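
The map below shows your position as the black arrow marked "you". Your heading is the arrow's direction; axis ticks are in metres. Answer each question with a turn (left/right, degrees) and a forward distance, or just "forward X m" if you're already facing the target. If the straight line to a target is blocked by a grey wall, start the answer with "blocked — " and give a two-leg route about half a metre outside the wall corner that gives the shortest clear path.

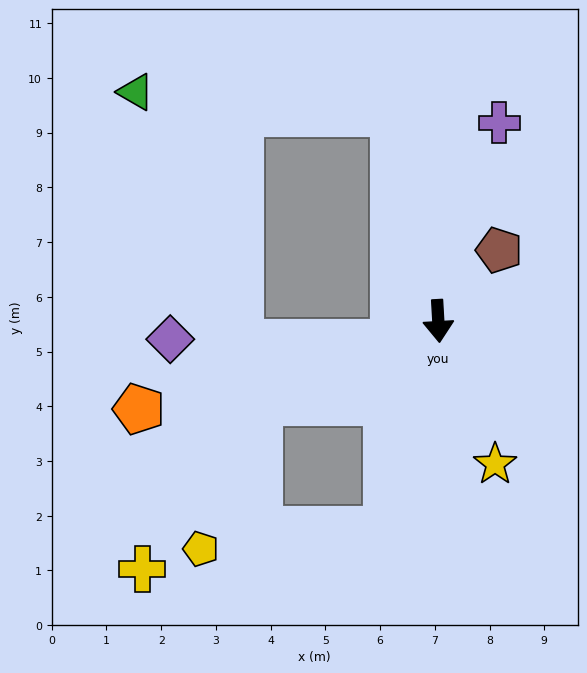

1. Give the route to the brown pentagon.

turn left 136°, forward 1.7 m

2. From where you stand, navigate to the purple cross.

turn left 160°, forward 3.8 m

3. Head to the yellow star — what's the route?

turn left 18°, forward 2.8 m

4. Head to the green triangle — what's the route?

blocked — turn right 171°, forward 3.9 m, then turn left 73°, forward 4.7 m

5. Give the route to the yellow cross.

blocked — turn right 69°, forward 3.6 m, then turn left 31°, forward 3.7 m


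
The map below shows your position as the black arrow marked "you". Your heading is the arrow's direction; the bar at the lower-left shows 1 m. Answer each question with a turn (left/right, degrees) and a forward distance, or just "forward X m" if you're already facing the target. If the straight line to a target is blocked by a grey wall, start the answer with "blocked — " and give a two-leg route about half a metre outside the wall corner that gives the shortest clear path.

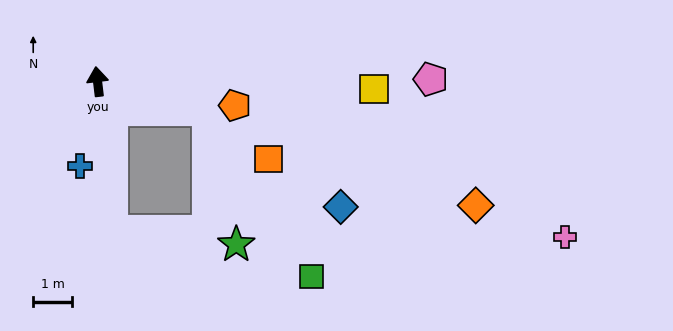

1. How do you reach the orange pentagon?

turn right 107°, forward 3.6 m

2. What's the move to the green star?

blocked — turn right 111°, forward 2.9 m, then turn right 64°, forward 3.5 m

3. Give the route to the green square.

blocked — turn right 111°, forward 2.9 m, then turn right 44°, forward 5.0 m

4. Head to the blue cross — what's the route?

turn left 161°, forward 2.2 m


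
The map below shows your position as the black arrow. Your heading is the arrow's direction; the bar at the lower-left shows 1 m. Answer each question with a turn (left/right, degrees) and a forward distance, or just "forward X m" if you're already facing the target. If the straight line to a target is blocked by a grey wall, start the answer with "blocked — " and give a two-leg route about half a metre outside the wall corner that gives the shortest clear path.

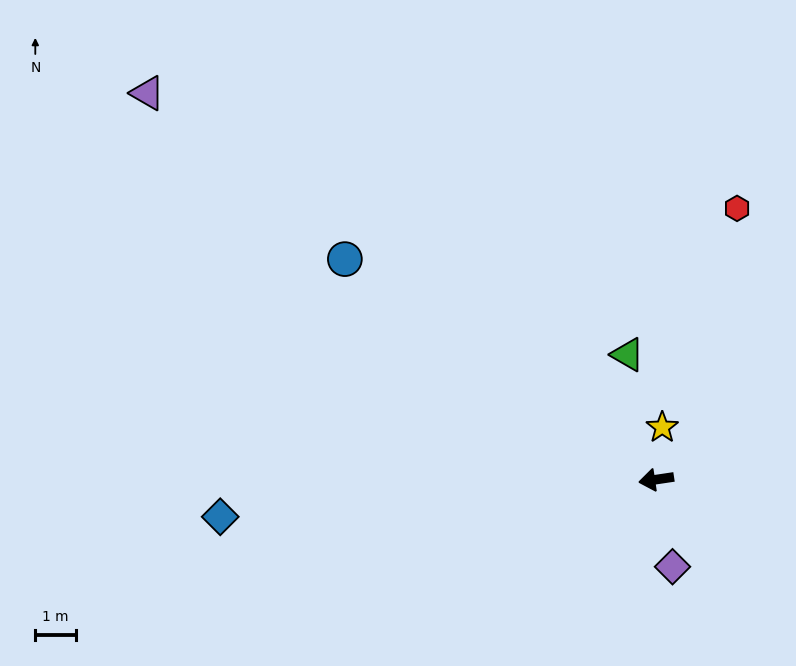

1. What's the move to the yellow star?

turn right 105°, forward 1.3 m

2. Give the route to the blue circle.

turn right 44°, forward 9.4 m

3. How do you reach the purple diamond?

turn left 92°, forward 2.2 m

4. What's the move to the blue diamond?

turn right 4°, forward 10.8 m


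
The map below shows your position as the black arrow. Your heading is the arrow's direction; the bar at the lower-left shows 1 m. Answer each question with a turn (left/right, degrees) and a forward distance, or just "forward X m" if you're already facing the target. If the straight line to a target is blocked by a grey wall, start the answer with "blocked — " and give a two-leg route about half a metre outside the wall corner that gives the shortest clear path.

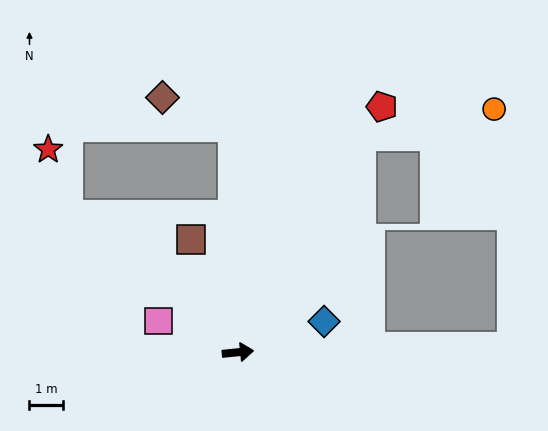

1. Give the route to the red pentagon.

turn left 54°, forward 8.4 m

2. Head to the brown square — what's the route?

turn left 107°, forward 3.6 m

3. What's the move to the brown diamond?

blocked — turn left 86°, forward 6.7 m, then turn left 65°, forward 2.3 m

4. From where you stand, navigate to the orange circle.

blocked — turn left 54°, forward 7.4 m, then turn right 48°, forward 4.0 m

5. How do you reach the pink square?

turn left 153°, forward 2.5 m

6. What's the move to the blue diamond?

turn left 14°, forward 2.7 m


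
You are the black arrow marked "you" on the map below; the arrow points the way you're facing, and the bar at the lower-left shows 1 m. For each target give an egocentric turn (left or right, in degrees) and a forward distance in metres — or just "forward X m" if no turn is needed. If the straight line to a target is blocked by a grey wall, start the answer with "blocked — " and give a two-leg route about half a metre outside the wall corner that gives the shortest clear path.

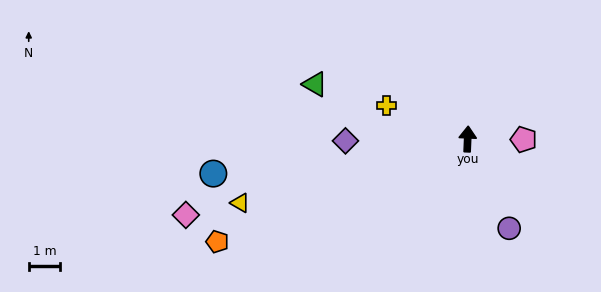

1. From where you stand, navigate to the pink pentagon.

turn right 88°, forward 1.8 m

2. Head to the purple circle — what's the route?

turn right 153°, forward 3.1 m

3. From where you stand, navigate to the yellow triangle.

turn left 108°, forward 7.5 m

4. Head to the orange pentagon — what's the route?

turn left 115°, forward 8.6 m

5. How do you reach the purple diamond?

turn left 93°, forward 3.9 m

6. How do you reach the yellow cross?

turn left 70°, forward 2.8 m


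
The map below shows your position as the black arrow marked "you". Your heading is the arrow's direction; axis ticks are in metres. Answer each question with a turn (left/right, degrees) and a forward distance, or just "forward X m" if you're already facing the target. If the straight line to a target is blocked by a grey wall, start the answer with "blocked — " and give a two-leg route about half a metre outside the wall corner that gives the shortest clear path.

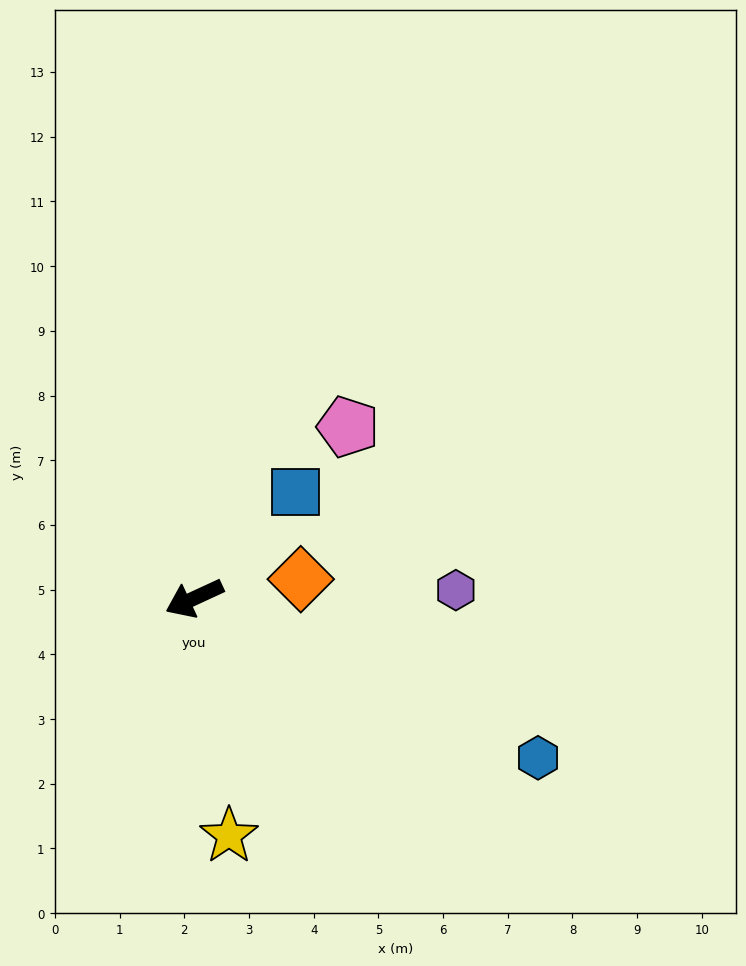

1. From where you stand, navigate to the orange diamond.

turn left 165°, forward 1.7 m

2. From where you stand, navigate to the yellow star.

turn left 74°, forward 3.7 m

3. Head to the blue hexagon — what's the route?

turn left 130°, forward 5.9 m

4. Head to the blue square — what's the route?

turn right 158°, forward 2.3 m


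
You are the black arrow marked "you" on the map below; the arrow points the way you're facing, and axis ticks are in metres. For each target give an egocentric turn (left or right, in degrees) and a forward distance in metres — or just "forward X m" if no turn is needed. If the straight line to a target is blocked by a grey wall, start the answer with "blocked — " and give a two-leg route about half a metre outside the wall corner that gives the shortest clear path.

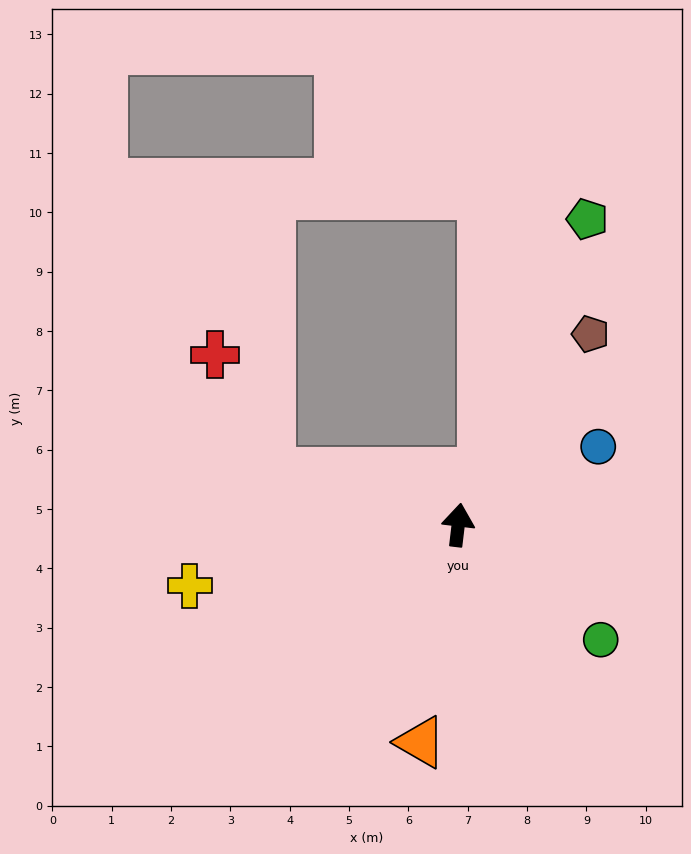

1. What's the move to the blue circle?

turn right 54°, forward 2.7 m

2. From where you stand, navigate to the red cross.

blocked — turn left 81°, forward 3.3 m, then turn right 49°, forward 2.2 m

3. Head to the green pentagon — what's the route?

turn right 16°, forward 5.6 m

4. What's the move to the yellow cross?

turn left 110°, forward 4.6 m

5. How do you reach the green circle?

turn right 122°, forward 3.1 m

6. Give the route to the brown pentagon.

turn right 28°, forward 3.9 m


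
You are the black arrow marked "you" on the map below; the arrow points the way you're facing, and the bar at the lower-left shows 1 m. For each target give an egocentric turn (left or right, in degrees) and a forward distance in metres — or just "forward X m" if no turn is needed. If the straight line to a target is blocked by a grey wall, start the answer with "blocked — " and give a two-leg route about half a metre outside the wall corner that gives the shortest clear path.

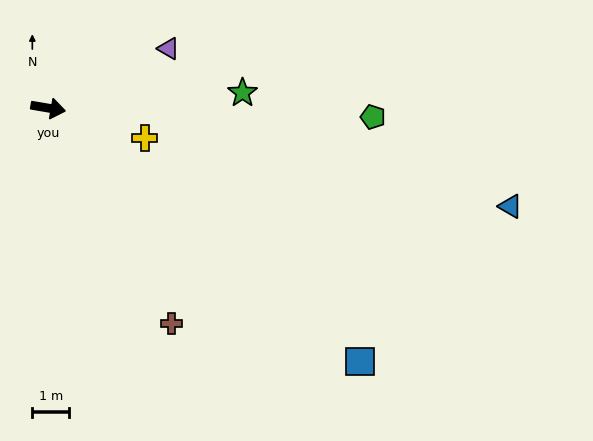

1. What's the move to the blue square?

turn right 30°, forward 10.8 m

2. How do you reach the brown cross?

turn right 51°, forward 6.7 m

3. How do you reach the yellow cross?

turn right 8°, forward 2.7 m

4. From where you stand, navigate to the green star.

turn left 14°, forward 5.3 m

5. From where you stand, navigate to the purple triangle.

turn left 36°, forward 3.6 m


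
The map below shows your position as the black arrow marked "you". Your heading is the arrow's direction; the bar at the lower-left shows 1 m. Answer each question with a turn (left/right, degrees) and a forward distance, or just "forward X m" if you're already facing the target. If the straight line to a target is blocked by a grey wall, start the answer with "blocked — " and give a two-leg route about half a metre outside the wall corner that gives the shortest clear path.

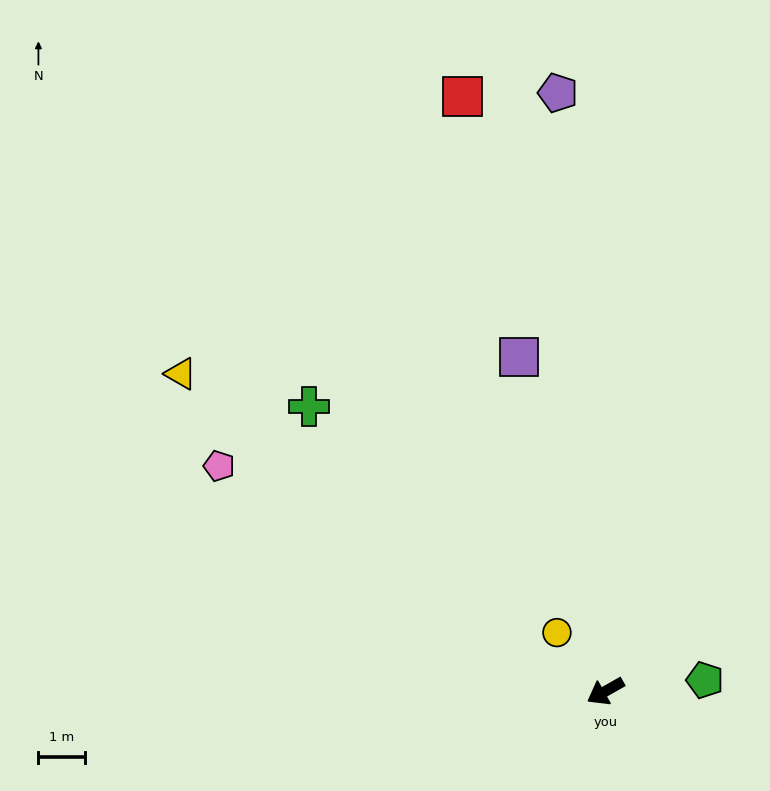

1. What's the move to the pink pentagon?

turn right 60°, forward 9.6 m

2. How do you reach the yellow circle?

turn right 80°, forward 1.6 m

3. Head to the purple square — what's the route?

turn right 105°, forward 7.4 m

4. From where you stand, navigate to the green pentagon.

turn left 157°, forward 2.1 m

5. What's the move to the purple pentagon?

turn right 115°, forward 12.9 m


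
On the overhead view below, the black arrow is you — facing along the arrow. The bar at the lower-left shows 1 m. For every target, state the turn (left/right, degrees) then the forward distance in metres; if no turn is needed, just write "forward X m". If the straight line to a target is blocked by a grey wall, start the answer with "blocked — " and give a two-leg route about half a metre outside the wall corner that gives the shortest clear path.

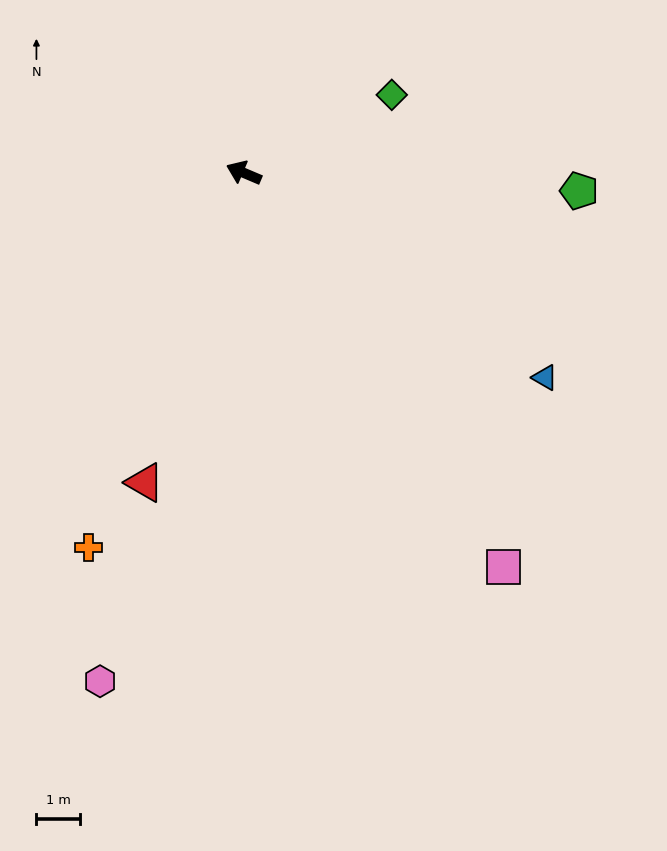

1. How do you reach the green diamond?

turn right 129°, forward 3.8 m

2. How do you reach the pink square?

turn left 146°, forward 10.9 m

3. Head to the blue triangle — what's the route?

turn left 169°, forward 8.4 m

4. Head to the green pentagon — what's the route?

turn right 160°, forward 7.7 m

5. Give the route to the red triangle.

turn left 95°, forward 7.5 m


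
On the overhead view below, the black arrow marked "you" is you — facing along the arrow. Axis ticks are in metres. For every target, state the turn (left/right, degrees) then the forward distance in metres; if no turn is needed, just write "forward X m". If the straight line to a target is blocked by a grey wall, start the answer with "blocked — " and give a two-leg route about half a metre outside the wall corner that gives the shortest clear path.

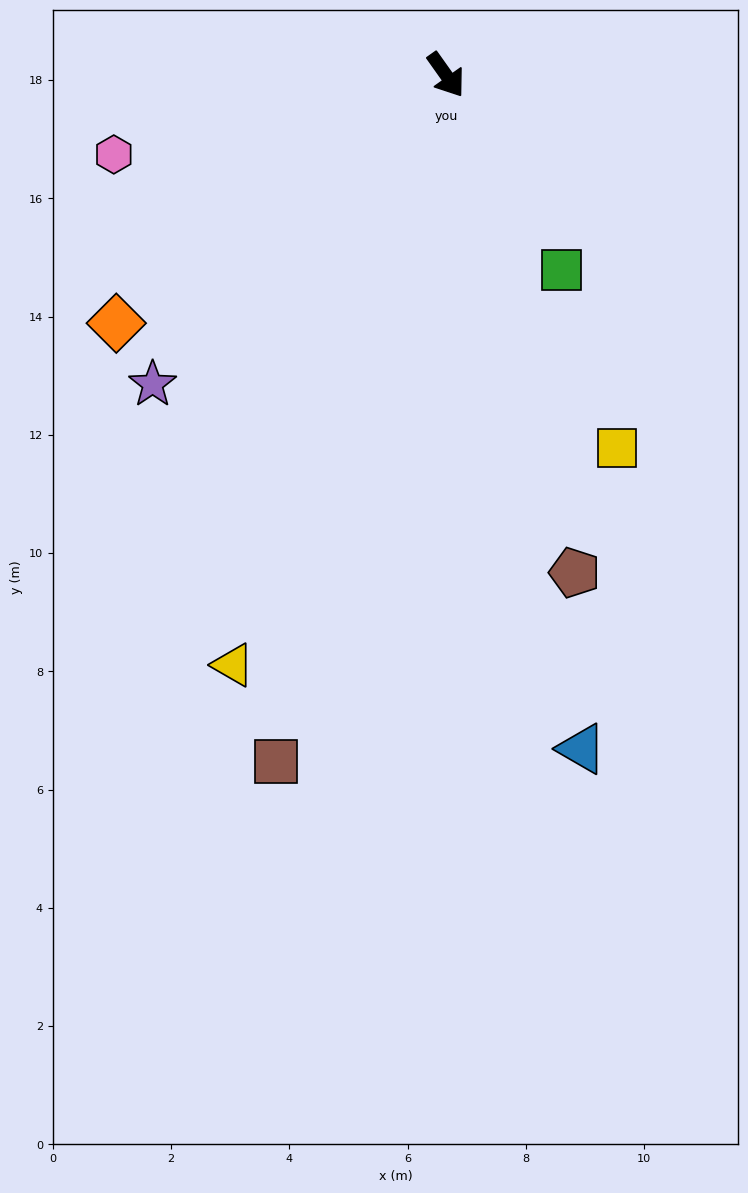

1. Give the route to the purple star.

turn right 79°, forward 7.2 m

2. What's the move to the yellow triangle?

turn right 55°, forward 10.6 m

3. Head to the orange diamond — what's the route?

turn right 88°, forward 7.0 m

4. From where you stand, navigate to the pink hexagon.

turn right 112°, forward 5.8 m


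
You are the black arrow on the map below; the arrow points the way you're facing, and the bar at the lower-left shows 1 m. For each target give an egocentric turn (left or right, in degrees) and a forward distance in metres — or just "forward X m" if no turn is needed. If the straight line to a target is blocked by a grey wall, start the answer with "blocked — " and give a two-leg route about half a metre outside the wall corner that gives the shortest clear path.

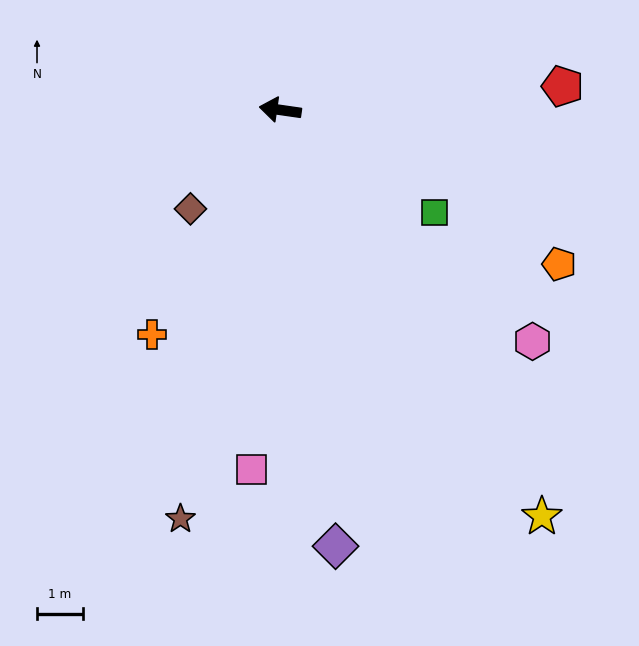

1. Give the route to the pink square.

turn left 94°, forward 7.9 m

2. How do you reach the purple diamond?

turn left 105°, forward 9.6 m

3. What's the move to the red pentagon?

turn right 167°, forward 6.2 m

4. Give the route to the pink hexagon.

turn left 146°, forward 7.5 m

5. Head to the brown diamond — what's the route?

turn left 56°, forward 2.9 m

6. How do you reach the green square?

turn left 155°, forward 4.1 m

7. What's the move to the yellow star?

turn left 131°, forward 10.6 m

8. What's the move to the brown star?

turn left 84°, forward 9.2 m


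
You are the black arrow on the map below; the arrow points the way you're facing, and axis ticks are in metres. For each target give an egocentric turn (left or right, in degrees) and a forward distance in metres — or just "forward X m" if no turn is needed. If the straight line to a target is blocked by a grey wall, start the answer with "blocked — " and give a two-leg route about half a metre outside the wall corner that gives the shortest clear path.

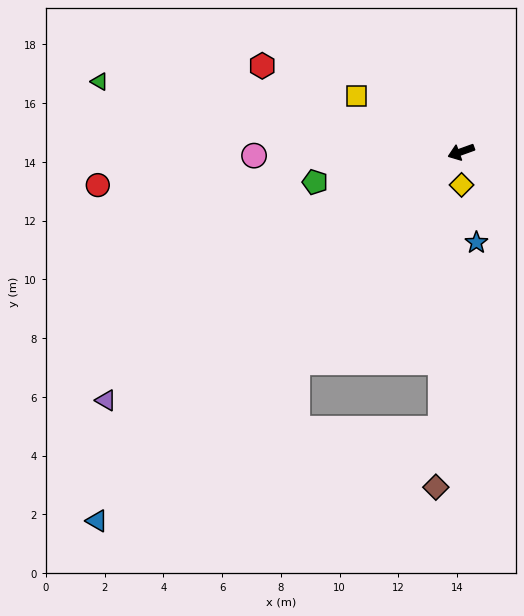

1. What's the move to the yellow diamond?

turn left 71°, forward 1.1 m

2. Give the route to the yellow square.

turn right 48°, forward 4.0 m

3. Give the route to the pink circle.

turn right 19°, forward 7.1 m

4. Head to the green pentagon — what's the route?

turn right 8°, forward 5.1 m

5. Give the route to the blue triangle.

turn left 26°, forward 17.7 m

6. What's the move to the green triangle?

turn right 31°, forward 12.5 m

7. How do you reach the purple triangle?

turn left 15°, forward 14.8 m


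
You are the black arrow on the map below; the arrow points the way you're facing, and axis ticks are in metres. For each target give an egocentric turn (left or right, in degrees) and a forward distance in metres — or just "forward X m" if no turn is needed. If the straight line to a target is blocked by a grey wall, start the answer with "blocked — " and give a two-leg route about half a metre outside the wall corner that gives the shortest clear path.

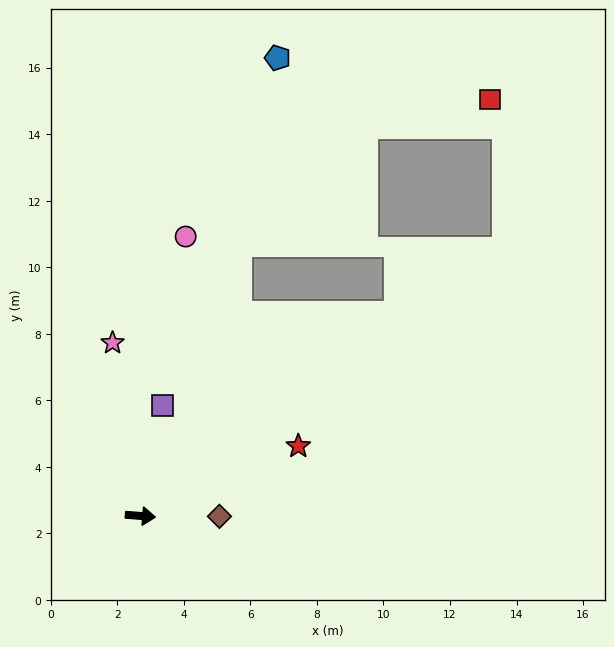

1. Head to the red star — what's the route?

turn left 28°, forward 5.2 m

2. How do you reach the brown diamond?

turn left 4°, forward 2.4 m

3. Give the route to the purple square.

turn left 83°, forward 3.4 m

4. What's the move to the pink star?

turn left 104°, forward 5.3 m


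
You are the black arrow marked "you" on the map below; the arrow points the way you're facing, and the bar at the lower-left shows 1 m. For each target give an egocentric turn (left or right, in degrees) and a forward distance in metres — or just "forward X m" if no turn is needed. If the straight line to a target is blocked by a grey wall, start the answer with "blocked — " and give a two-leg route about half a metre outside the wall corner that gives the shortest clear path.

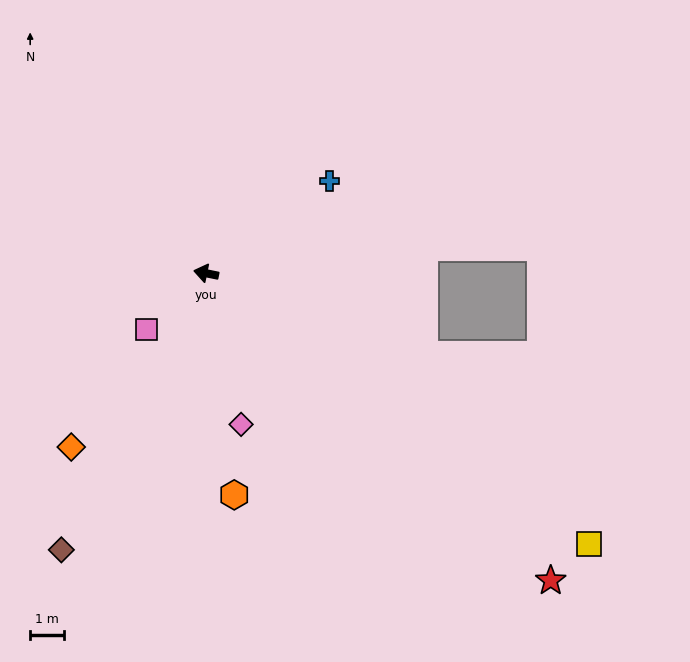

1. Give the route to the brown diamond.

turn left 74°, forward 9.2 m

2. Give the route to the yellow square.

turn left 156°, forward 13.9 m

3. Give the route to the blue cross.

turn right 132°, forward 4.6 m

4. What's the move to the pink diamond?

turn left 115°, forward 4.6 m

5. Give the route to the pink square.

turn left 55°, forward 2.4 m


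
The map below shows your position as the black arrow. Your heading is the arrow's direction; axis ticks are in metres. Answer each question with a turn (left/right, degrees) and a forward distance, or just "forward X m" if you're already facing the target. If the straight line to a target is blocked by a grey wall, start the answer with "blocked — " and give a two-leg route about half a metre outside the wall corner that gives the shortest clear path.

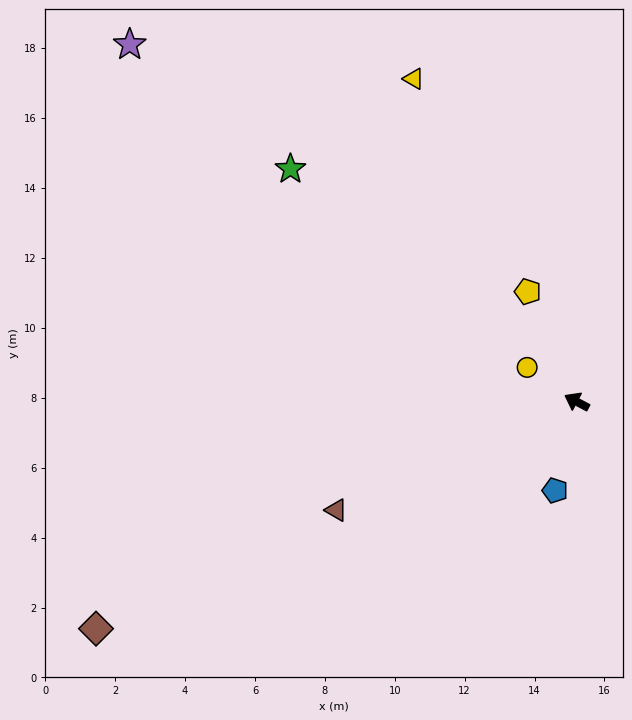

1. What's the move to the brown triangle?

turn left 52°, forward 7.5 m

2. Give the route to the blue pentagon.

turn left 104°, forward 2.6 m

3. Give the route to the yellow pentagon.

turn right 38°, forward 3.4 m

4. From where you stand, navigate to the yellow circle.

turn right 7°, forward 1.7 m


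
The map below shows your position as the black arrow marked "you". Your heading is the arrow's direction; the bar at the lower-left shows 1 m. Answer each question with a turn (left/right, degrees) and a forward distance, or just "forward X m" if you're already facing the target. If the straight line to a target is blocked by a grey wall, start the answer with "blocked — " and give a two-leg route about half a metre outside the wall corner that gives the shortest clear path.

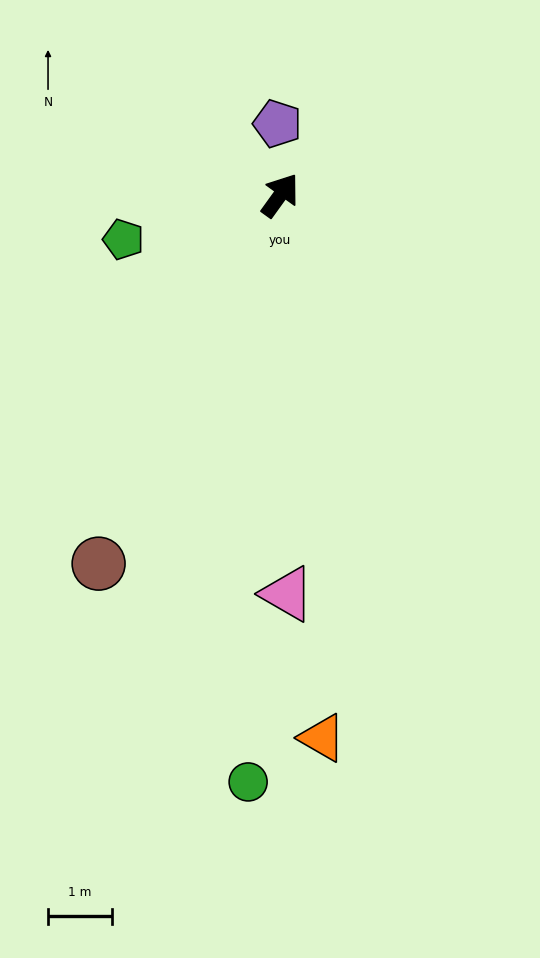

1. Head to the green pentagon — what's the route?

turn left 142°, forward 2.5 m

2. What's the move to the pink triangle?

turn right 143°, forward 6.2 m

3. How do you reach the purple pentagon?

turn left 38°, forward 1.1 m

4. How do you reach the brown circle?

turn right 170°, forward 6.4 m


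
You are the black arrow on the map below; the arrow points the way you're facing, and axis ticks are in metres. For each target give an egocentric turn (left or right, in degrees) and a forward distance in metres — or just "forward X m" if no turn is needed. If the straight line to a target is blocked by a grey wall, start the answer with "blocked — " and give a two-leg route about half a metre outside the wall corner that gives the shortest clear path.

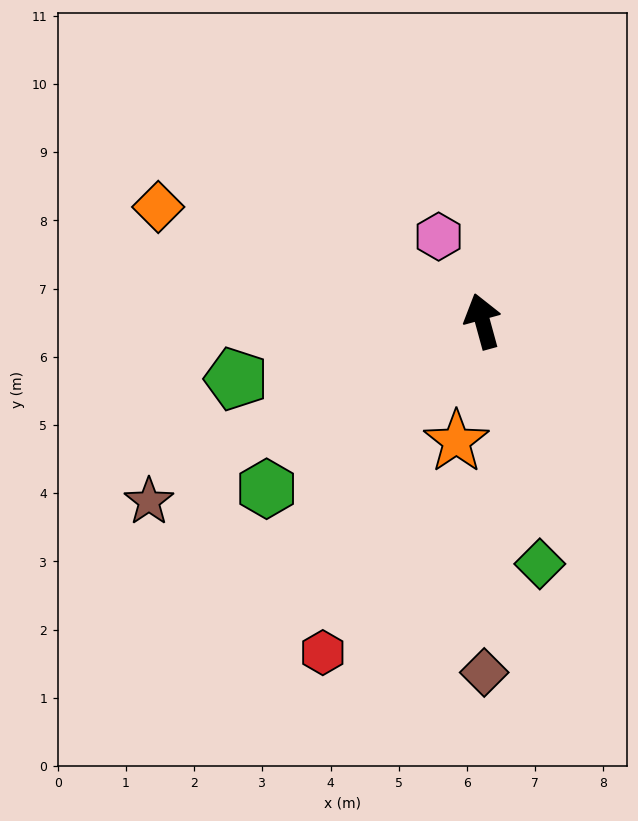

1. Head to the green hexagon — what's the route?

turn left 112°, forward 4.0 m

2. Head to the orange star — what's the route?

turn left 152°, forward 1.8 m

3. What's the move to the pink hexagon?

turn left 12°, forward 1.4 m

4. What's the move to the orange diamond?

turn left 55°, forward 5.0 m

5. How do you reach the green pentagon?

turn left 88°, forward 3.7 m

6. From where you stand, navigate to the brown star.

turn left 103°, forward 5.6 m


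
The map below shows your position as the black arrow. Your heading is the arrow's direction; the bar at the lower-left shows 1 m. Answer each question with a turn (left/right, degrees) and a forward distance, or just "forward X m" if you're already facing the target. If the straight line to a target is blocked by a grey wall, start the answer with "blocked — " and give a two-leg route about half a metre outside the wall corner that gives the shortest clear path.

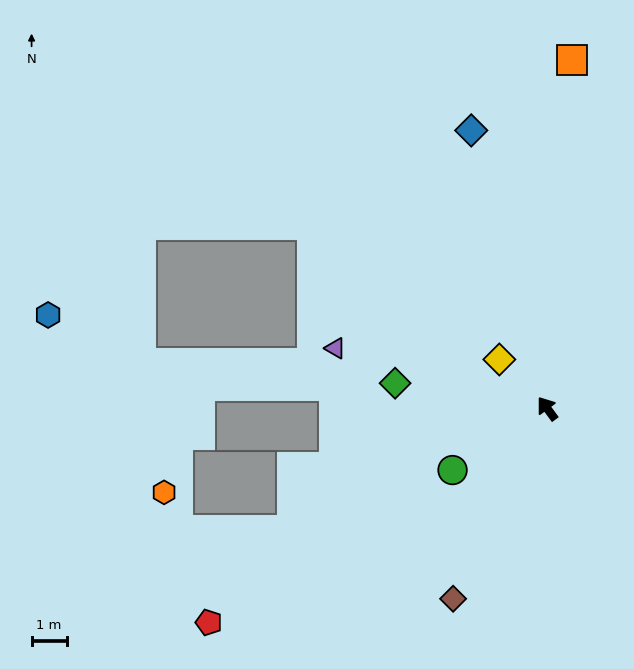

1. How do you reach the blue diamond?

turn right 21°, forward 8.2 m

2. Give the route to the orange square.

turn right 40°, forward 10.0 m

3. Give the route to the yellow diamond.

turn left 8°, forward 2.0 m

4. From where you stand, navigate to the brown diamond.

turn left 117°, forward 6.1 m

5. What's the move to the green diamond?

turn left 44°, forward 4.4 m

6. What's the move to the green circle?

turn left 87°, forward 3.2 m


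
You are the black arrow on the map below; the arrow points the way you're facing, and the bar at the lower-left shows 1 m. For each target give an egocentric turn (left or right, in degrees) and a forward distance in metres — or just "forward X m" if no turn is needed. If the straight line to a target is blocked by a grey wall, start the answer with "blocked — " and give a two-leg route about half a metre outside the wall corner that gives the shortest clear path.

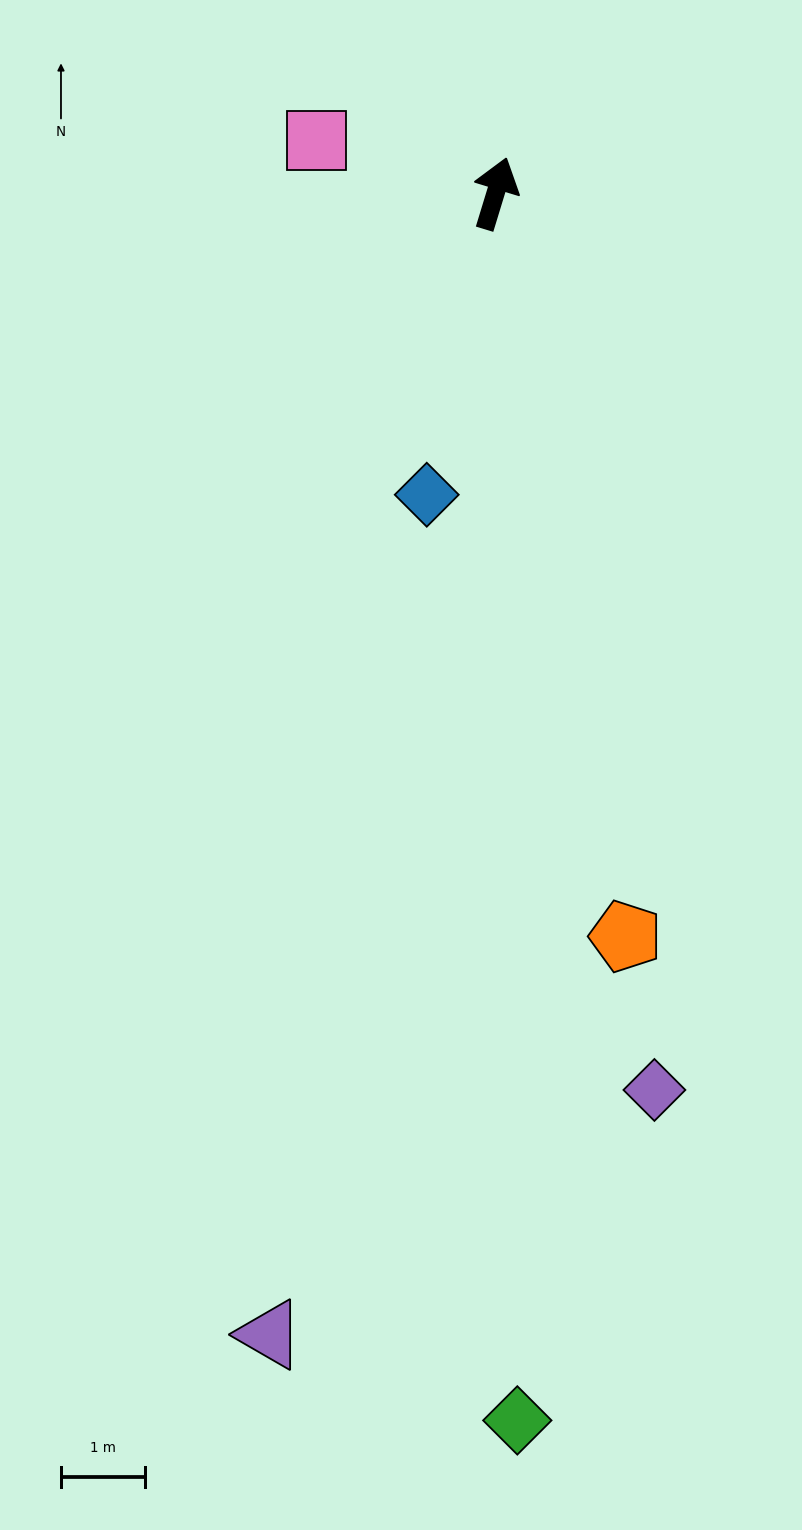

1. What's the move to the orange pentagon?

turn right 153°, forward 9.0 m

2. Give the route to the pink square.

turn left 91°, forward 2.2 m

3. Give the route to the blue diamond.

turn right 176°, forward 3.7 m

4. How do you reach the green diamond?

turn right 162°, forward 14.7 m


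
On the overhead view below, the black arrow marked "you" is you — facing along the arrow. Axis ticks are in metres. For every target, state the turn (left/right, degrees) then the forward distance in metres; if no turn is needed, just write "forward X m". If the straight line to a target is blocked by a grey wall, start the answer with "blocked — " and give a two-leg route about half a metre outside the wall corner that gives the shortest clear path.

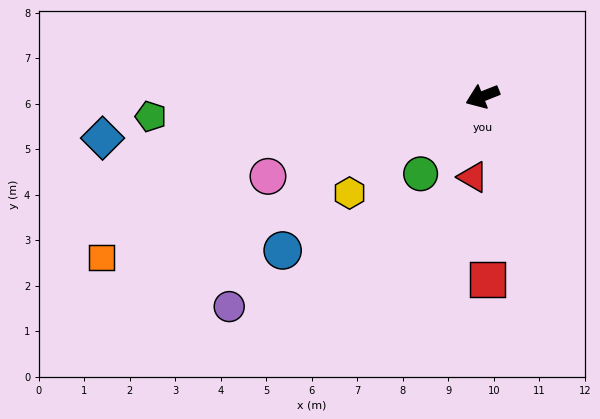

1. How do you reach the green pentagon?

turn right 18°, forward 7.3 m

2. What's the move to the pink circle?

forward 5.0 m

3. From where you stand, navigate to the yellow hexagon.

turn left 14°, forward 3.6 m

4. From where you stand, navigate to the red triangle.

turn left 62°, forward 1.8 m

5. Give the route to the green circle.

turn left 30°, forward 2.2 m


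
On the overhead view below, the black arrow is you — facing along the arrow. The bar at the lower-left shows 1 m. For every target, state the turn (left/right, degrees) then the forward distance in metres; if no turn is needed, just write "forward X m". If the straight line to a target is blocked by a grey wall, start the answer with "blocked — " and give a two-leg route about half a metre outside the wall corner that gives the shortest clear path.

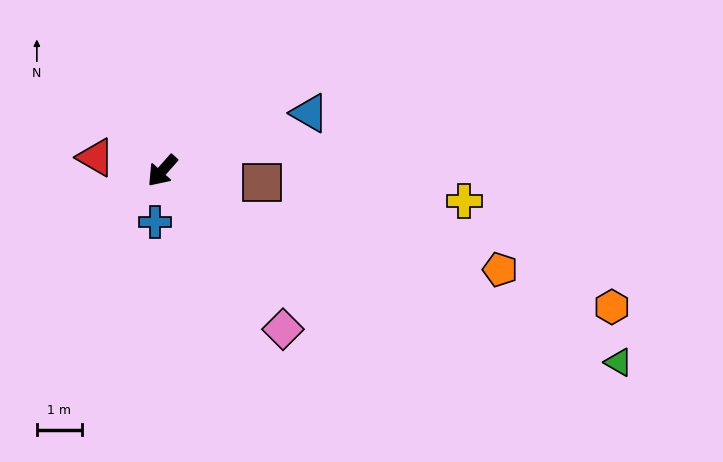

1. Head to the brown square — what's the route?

turn left 125°, forward 2.2 m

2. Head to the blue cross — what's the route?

turn left 34°, forward 1.2 m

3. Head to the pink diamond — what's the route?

turn left 79°, forward 4.5 m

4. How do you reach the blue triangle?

turn left 153°, forward 3.5 m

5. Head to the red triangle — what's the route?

turn right 60°, forward 1.5 m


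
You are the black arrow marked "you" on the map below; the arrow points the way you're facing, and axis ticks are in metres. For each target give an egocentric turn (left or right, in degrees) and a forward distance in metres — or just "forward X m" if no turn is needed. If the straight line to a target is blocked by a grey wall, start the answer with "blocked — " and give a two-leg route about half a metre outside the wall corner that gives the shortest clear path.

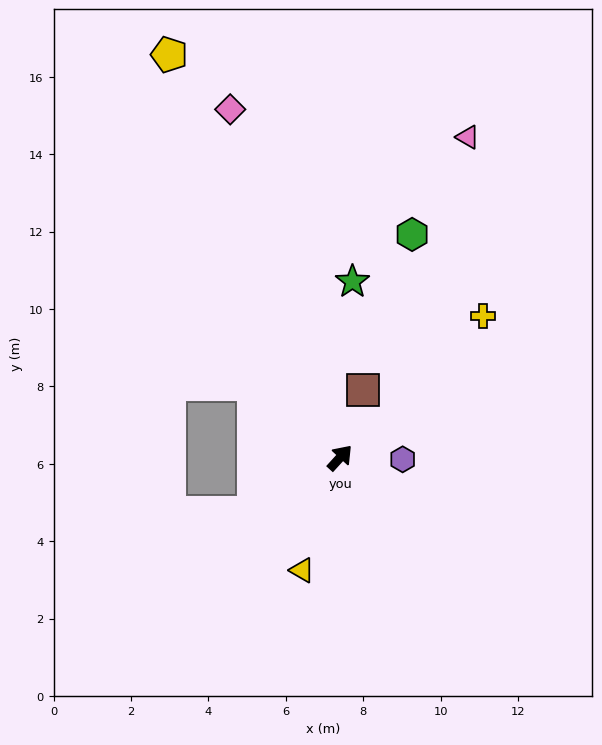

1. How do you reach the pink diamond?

turn left 60°, forward 9.4 m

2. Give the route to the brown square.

turn left 23°, forward 1.9 m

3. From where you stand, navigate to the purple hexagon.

turn right 49°, forward 1.6 m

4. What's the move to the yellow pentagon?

turn left 65°, forward 11.3 m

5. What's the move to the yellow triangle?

turn right 156°, forward 3.1 m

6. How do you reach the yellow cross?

turn right 3°, forward 5.2 m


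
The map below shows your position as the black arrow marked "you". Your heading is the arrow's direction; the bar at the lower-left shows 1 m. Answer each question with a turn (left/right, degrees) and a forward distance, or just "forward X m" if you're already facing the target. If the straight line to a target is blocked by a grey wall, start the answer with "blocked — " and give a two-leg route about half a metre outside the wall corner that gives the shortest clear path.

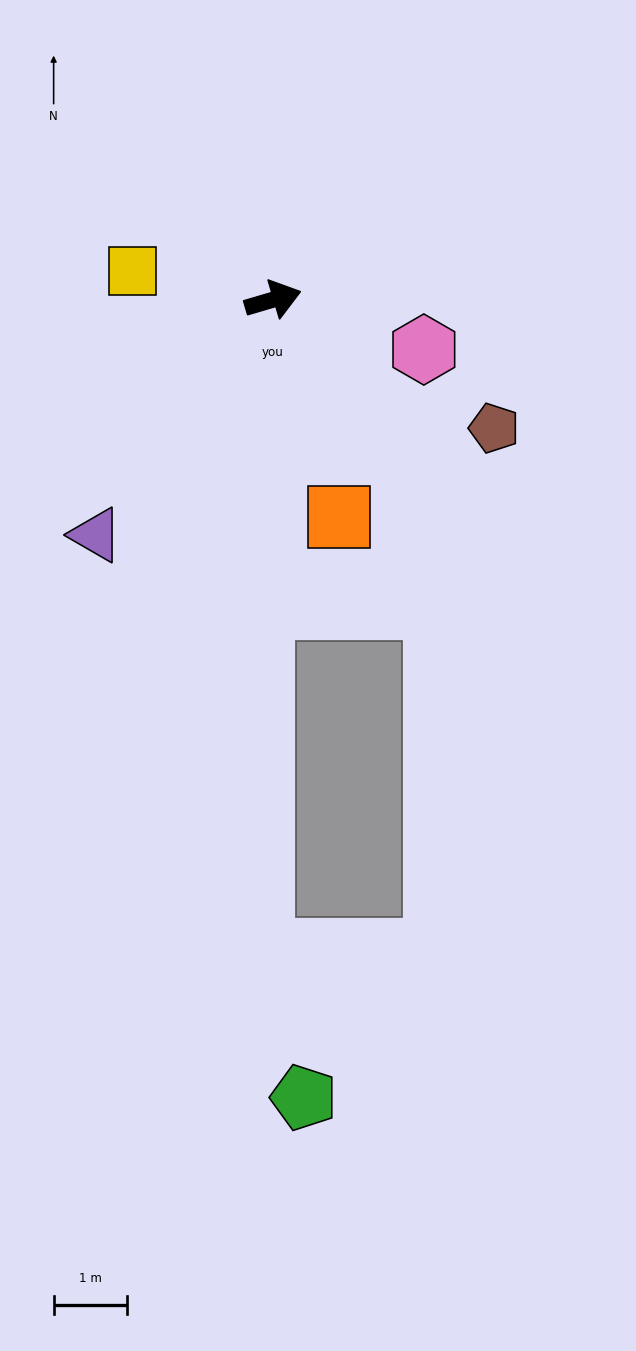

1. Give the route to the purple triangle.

turn right 143°, forward 4.0 m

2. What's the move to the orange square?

turn right 89°, forward 3.1 m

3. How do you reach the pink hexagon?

turn right 35°, forward 2.2 m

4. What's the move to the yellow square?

turn left 152°, forward 2.0 m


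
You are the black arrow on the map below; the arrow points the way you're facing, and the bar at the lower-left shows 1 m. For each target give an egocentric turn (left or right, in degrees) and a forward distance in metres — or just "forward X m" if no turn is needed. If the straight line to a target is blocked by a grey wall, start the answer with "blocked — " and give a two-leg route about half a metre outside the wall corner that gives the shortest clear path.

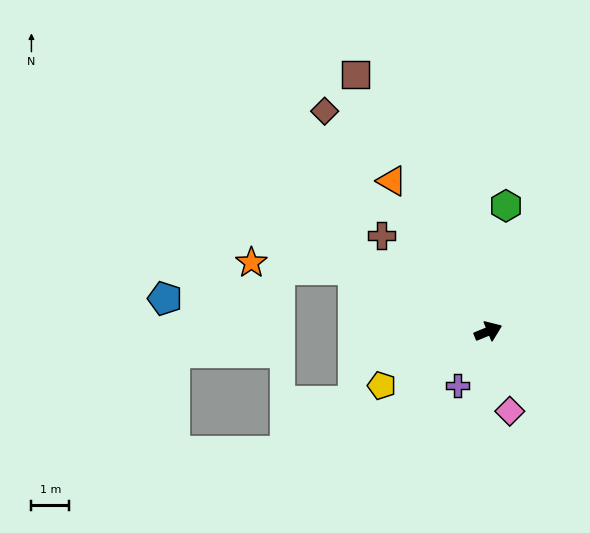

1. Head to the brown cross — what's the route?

turn left 116°, forward 3.8 m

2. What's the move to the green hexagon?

turn left 60°, forward 3.4 m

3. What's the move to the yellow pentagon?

turn right 175°, forward 3.2 m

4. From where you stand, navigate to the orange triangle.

turn left 100°, forward 4.8 m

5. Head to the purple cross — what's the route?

turn right 142°, forward 1.7 m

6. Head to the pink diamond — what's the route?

turn right 97°, forward 2.2 m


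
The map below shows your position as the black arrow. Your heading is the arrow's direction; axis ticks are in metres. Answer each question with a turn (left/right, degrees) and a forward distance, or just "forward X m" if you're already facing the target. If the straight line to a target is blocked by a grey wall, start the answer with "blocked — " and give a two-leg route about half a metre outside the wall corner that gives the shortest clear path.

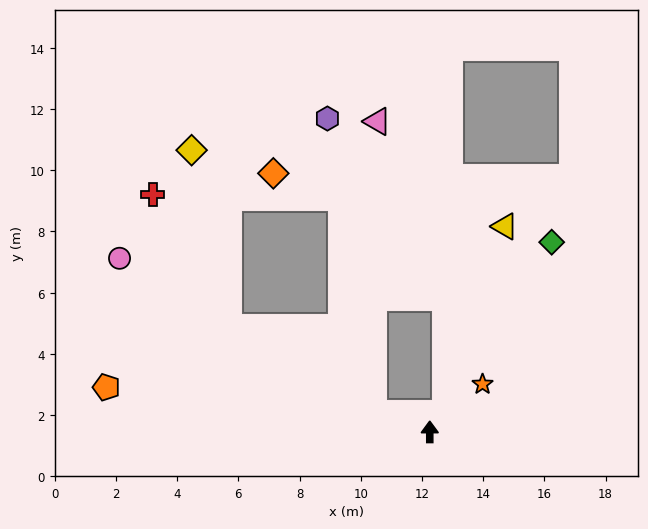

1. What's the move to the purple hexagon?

blocked — turn left 71°, forward 1.9 m, then turn right 62°, forward 9.7 m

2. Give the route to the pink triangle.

blocked — turn left 71°, forward 1.9 m, then turn right 72°, forward 9.5 m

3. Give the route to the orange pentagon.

turn left 82°, forward 10.7 m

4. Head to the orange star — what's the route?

turn right 48°, forward 2.3 m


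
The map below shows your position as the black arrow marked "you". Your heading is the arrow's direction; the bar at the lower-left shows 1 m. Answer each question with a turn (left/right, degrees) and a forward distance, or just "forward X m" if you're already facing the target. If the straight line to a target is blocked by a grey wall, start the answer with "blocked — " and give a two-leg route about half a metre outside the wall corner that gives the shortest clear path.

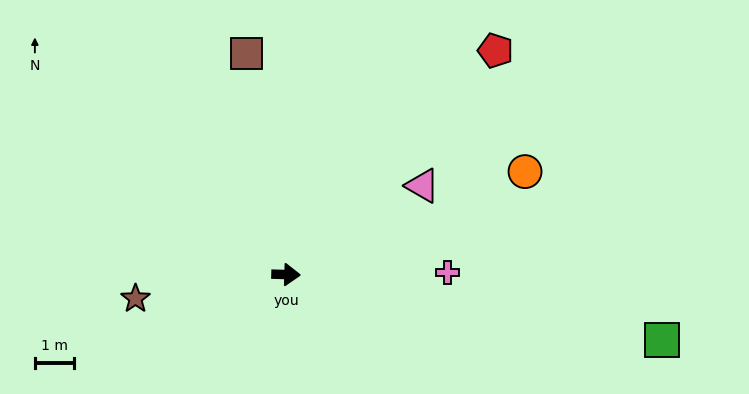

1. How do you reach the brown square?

turn left 102°, forward 5.7 m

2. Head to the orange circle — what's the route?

turn left 25°, forward 6.6 m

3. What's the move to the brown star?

turn right 169°, forward 3.9 m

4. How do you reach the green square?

turn right 8°, forward 9.7 m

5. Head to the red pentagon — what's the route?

turn left 49°, forward 7.8 m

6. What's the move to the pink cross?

turn left 3°, forward 4.1 m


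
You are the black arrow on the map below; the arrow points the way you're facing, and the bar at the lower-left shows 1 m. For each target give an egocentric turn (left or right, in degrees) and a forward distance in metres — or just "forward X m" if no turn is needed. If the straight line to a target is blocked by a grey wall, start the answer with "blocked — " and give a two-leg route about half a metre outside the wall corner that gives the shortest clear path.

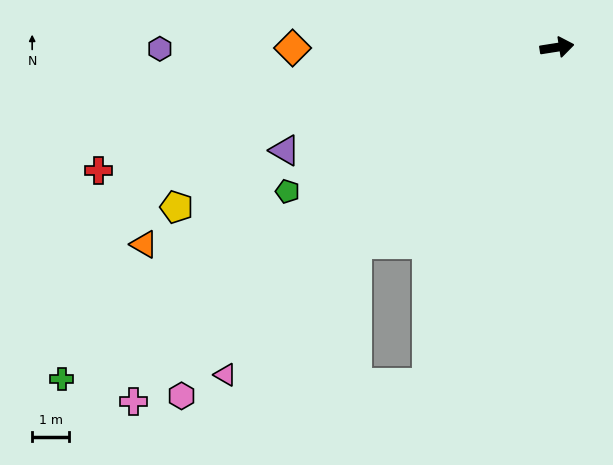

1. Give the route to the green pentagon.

turn right 161°, forward 8.3 m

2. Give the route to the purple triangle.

turn right 168°, forward 7.9 m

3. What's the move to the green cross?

turn right 155°, forward 16.1 m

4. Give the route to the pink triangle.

turn right 144°, forward 12.6 m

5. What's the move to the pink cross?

turn right 149°, forward 14.9 m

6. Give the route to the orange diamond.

turn left 171°, forward 7.2 m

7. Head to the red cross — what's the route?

turn right 174°, forward 12.9 m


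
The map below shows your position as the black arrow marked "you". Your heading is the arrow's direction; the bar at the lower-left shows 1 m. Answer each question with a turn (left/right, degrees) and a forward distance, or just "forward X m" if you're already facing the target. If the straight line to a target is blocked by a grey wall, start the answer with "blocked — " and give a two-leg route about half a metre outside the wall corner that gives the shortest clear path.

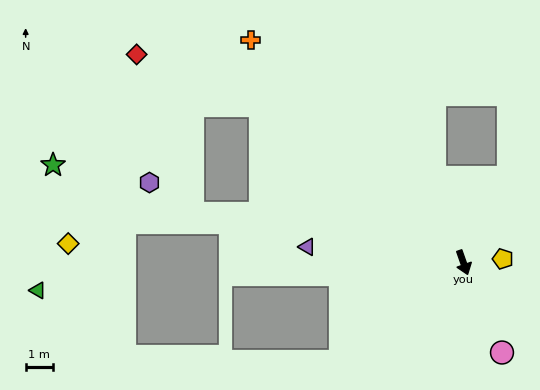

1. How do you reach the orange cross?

turn right 156°, forward 11.2 m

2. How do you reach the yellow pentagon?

turn left 76°, forward 1.4 m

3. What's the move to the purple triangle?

turn right 115°, forward 5.7 m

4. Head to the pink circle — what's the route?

turn left 4°, forward 3.6 m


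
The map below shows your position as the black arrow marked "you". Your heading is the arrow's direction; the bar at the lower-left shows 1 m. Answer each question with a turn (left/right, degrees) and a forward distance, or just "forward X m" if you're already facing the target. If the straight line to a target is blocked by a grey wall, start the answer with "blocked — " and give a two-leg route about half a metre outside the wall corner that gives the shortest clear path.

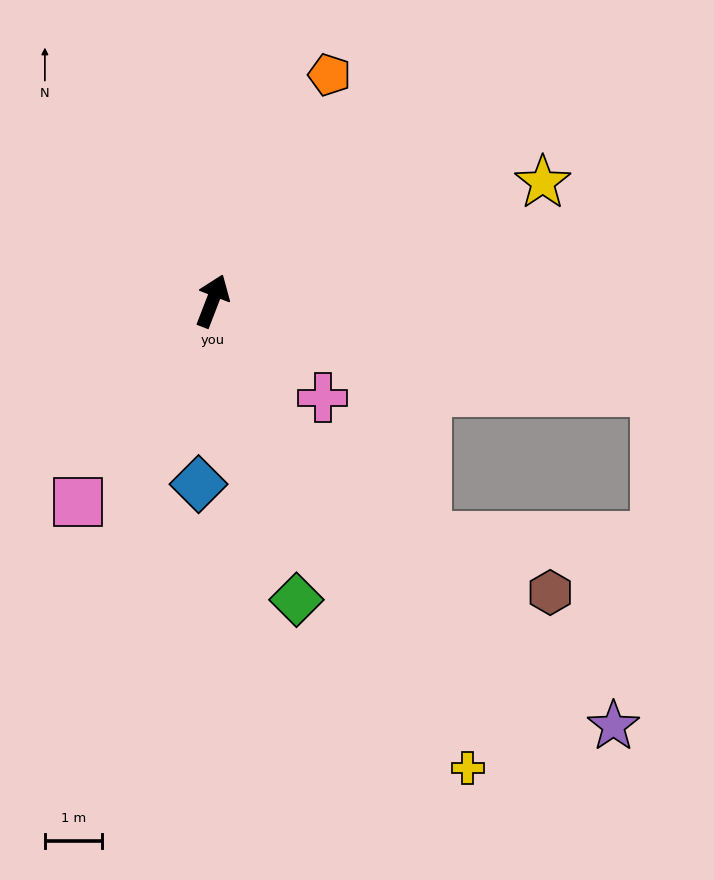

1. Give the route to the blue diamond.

turn right 163°, forward 3.2 m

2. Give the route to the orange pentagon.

turn right 6°, forward 4.4 m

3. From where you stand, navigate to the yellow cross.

turn right 130°, forward 9.3 m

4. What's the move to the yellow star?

turn right 49°, forward 6.1 m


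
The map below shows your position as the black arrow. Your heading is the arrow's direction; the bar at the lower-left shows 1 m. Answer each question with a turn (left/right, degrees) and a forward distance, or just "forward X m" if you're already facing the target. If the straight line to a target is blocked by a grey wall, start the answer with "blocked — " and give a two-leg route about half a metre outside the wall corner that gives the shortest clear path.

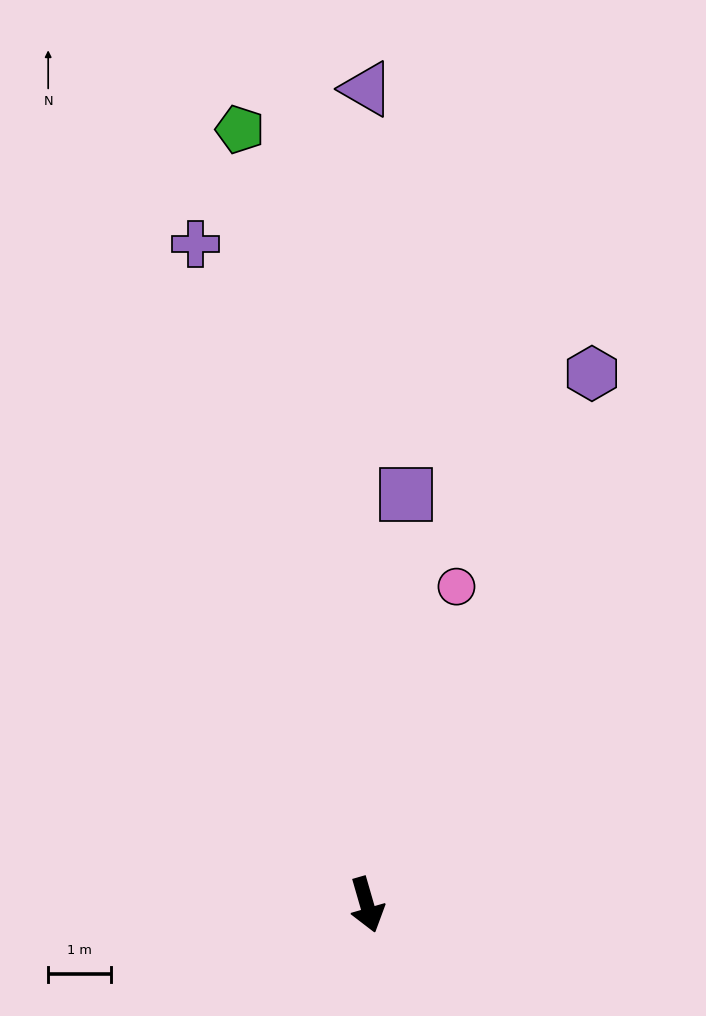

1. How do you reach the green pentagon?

turn left 173°, forward 12.5 m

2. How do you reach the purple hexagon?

turn left 141°, forward 9.1 m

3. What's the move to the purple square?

turn left 158°, forward 6.5 m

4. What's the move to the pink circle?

turn left 148°, forward 5.2 m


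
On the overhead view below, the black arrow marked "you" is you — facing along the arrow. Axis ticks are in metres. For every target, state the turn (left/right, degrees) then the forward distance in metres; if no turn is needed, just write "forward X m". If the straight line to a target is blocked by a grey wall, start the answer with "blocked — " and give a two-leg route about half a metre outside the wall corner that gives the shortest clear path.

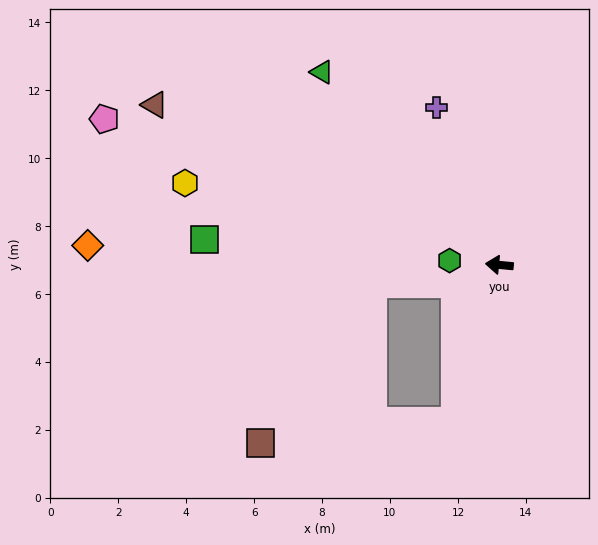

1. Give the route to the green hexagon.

forward 1.5 m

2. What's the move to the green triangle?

turn right 42°, forward 7.7 m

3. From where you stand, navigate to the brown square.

blocked — turn left 80°, forward 4.8 m, then turn right 68°, forward 5.8 m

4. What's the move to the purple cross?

turn right 63°, forward 5.0 m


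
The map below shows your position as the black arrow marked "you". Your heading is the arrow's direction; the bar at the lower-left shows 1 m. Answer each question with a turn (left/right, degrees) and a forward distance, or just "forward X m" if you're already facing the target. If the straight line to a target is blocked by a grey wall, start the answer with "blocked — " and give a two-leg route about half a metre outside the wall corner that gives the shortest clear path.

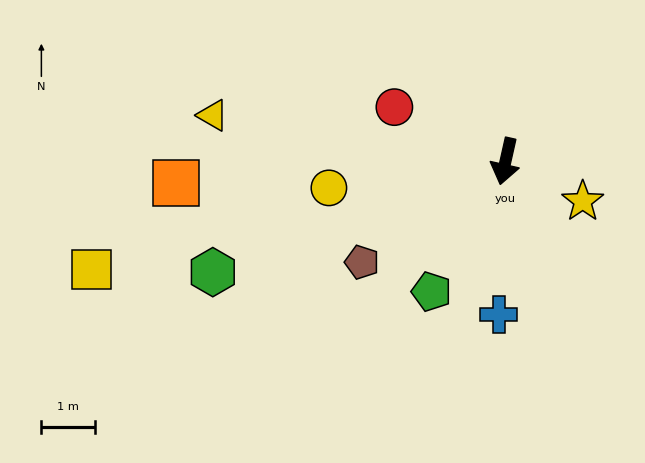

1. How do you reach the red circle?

turn right 103°, forward 2.3 m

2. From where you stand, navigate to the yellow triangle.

turn right 86°, forward 5.5 m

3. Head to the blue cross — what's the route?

turn left 10°, forward 2.9 m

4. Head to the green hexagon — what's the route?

turn right 57°, forward 5.8 m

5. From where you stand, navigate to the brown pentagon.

turn right 42°, forward 3.3 m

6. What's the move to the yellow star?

turn left 75°, forward 1.6 m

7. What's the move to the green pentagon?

turn right 17°, forward 2.8 m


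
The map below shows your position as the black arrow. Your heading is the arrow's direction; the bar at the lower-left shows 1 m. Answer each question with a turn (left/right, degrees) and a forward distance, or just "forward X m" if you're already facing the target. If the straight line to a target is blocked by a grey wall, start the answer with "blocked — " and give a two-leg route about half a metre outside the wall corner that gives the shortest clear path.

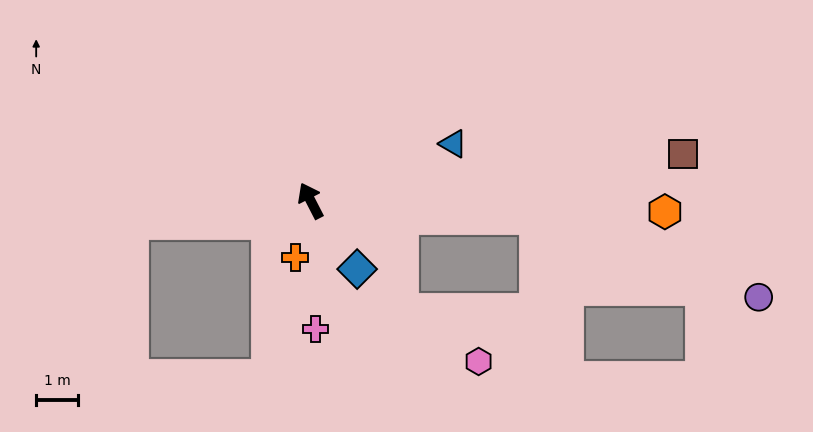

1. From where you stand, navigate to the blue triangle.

turn right 95°, forward 3.7 m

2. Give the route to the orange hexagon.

turn right 119°, forward 8.5 m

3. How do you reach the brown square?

turn right 110°, forward 9.0 m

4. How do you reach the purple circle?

blocked — turn right 121°, forward 5.4 m, then turn right 16°, forward 5.6 m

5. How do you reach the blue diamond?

turn right 173°, forward 2.0 m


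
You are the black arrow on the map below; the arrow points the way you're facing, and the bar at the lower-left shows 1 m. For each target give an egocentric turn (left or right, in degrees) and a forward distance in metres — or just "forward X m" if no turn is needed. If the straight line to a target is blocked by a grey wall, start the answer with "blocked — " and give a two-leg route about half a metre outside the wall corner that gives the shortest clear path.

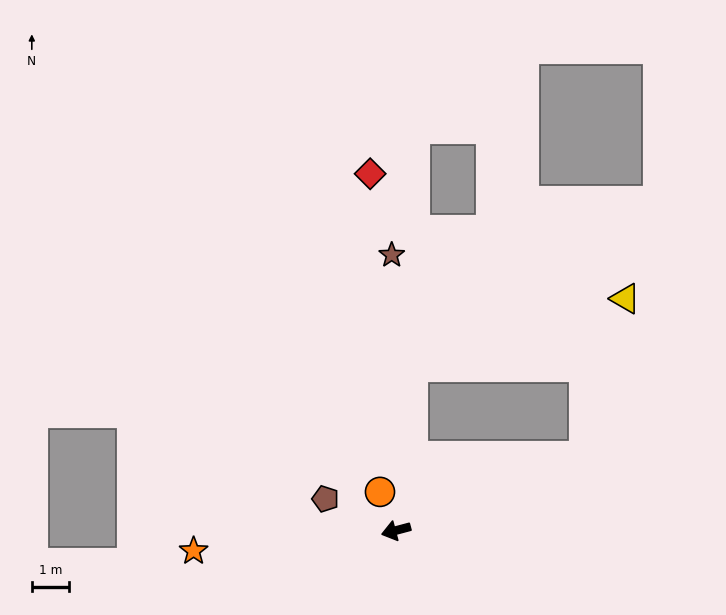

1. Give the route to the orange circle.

turn right 82°, forward 1.1 m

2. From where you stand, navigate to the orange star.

turn right 9°, forward 5.5 m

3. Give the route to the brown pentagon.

turn right 39°, forward 2.1 m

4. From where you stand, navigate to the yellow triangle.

blocked — turn right 173°, forward 5.5 m, then turn left 54°, forward 4.4 m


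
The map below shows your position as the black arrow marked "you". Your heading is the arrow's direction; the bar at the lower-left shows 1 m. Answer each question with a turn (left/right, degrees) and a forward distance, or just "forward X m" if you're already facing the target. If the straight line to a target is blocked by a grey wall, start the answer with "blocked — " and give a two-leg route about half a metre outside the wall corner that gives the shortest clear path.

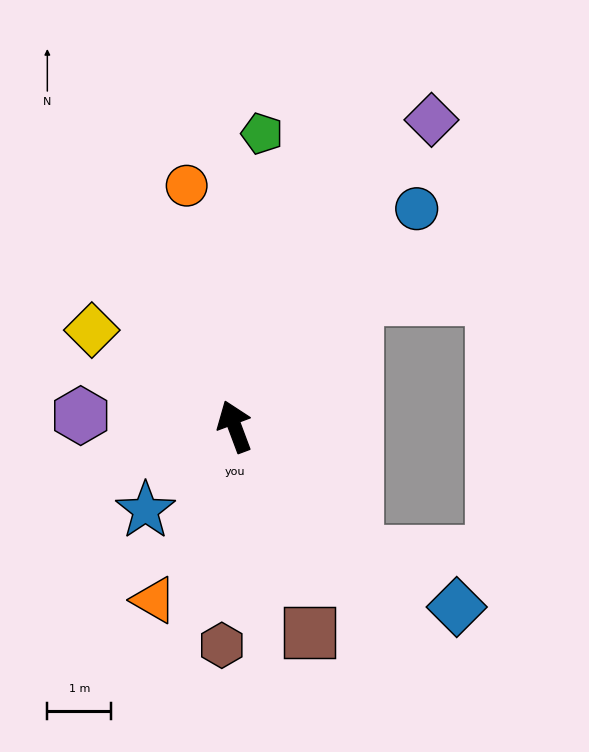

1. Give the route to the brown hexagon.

turn left 156°, forward 3.4 m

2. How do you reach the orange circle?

turn right 9°, forward 3.8 m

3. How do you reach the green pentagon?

turn right 26°, forward 4.6 m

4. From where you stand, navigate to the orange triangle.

turn left 135°, forward 3.0 m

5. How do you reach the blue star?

turn left 113°, forward 1.9 m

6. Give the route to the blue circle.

turn right 60°, forward 4.4 m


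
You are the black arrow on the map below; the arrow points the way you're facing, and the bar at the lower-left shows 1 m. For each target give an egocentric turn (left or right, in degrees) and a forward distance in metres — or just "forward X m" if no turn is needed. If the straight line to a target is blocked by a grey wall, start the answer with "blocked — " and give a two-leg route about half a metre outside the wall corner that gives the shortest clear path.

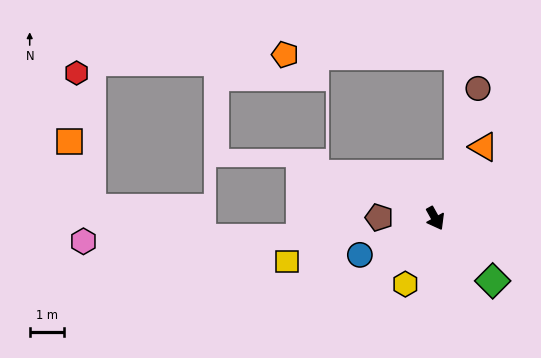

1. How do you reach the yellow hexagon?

turn right 54°, forward 2.1 m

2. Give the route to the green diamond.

turn left 13°, forward 2.5 m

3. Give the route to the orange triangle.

turn left 117°, forward 2.5 m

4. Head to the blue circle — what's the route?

turn right 93°, forward 2.5 m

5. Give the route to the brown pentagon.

turn right 120°, forward 1.6 m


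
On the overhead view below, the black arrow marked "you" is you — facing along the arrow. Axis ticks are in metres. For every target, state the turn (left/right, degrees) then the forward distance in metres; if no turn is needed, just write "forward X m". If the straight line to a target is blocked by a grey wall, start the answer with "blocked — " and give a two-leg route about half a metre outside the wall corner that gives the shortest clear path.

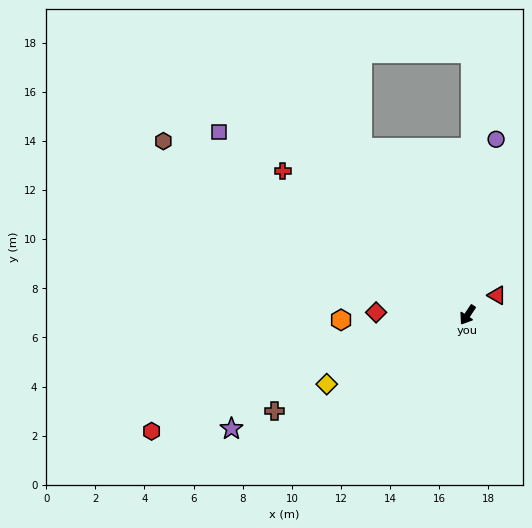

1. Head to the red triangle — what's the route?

turn left 157°, forward 1.4 m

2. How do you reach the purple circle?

turn right 156°, forward 7.2 m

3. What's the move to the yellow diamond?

turn right 30°, forward 6.4 m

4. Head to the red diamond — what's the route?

turn right 58°, forward 3.7 m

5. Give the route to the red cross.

turn right 94°, forward 9.5 m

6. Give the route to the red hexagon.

turn right 36°, forward 13.7 m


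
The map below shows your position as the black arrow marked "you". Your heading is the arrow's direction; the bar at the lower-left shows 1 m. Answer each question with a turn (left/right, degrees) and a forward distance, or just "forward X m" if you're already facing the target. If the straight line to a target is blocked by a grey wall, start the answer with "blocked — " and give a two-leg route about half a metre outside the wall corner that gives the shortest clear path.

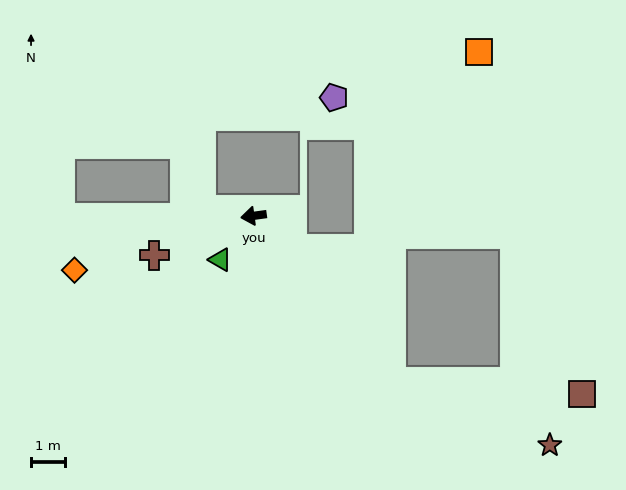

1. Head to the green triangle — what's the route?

turn left 45°, forward 1.6 m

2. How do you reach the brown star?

blocked — turn left 122°, forward 6.3 m, then turn left 28°, forward 5.0 m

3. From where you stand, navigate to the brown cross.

turn left 14°, forward 3.1 m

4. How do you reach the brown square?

blocked — turn left 122°, forward 6.3 m, then turn left 46°, forward 5.6 m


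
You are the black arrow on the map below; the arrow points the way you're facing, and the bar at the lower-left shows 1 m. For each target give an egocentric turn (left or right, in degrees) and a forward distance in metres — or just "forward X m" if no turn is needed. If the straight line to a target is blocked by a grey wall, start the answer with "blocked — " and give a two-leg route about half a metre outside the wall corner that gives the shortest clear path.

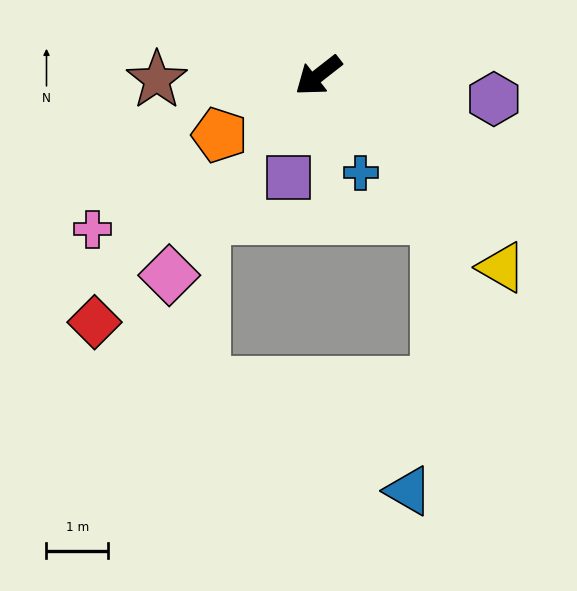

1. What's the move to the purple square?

turn left 36°, forward 1.7 m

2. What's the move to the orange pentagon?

turn right 7°, forward 1.9 m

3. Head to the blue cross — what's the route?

turn left 76°, forward 1.7 m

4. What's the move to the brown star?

turn right 36°, forward 2.6 m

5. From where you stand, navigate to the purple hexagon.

turn left 134°, forward 2.9 m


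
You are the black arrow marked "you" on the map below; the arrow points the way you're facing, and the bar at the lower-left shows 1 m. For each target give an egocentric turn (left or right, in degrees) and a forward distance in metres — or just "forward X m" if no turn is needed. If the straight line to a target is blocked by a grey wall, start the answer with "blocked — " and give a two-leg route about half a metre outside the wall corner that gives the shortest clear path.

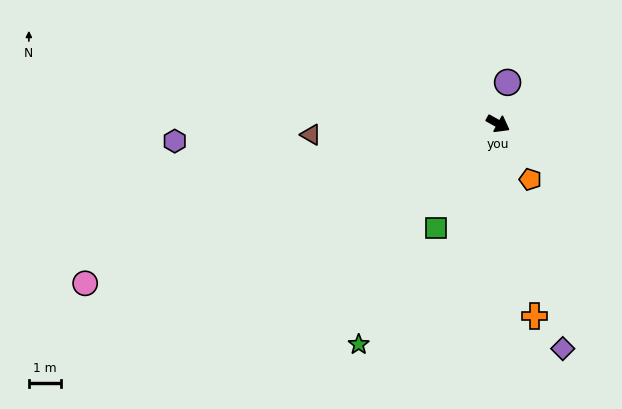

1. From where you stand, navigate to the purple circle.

turn left 106°, forward 1.3 m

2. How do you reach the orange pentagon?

turn right 31°, forward 2.0 m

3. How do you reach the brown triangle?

turn right 148°, forward 5.9 m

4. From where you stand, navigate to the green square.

turn right 92°, forward 3.8 m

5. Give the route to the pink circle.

turn right 130°, forward 14.0 m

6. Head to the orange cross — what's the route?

turn right 50°, forward 6.2 m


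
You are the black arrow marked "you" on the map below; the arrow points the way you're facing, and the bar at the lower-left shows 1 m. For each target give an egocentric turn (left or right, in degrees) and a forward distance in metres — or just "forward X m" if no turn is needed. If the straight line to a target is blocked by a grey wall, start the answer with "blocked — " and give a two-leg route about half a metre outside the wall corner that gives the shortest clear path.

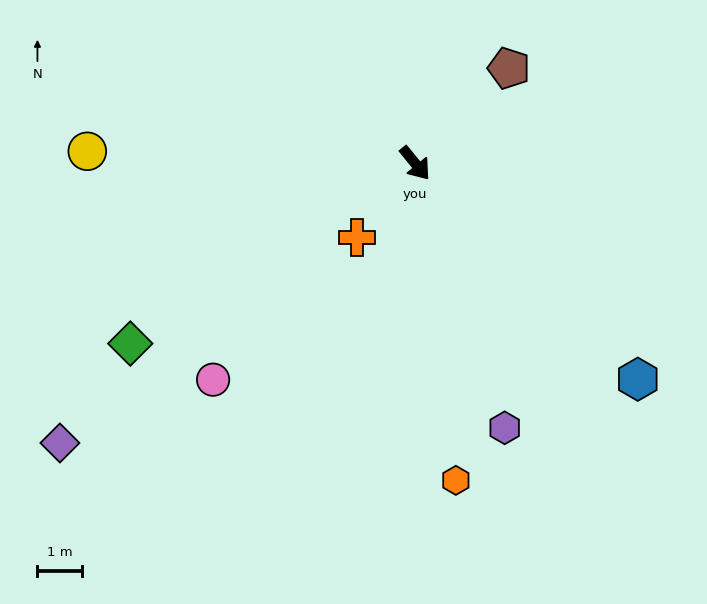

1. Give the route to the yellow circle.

turn right 131°, forward 7.3 m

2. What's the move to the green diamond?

turn right 97°, forward 7.5 m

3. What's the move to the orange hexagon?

turn right 32°, forward 7.1 m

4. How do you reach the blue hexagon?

turn left 7°, forward 6.9 m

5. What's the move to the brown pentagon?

turn left 96°, forward 3.0 m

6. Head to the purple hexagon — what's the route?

turn right 20°, forward 6.2 m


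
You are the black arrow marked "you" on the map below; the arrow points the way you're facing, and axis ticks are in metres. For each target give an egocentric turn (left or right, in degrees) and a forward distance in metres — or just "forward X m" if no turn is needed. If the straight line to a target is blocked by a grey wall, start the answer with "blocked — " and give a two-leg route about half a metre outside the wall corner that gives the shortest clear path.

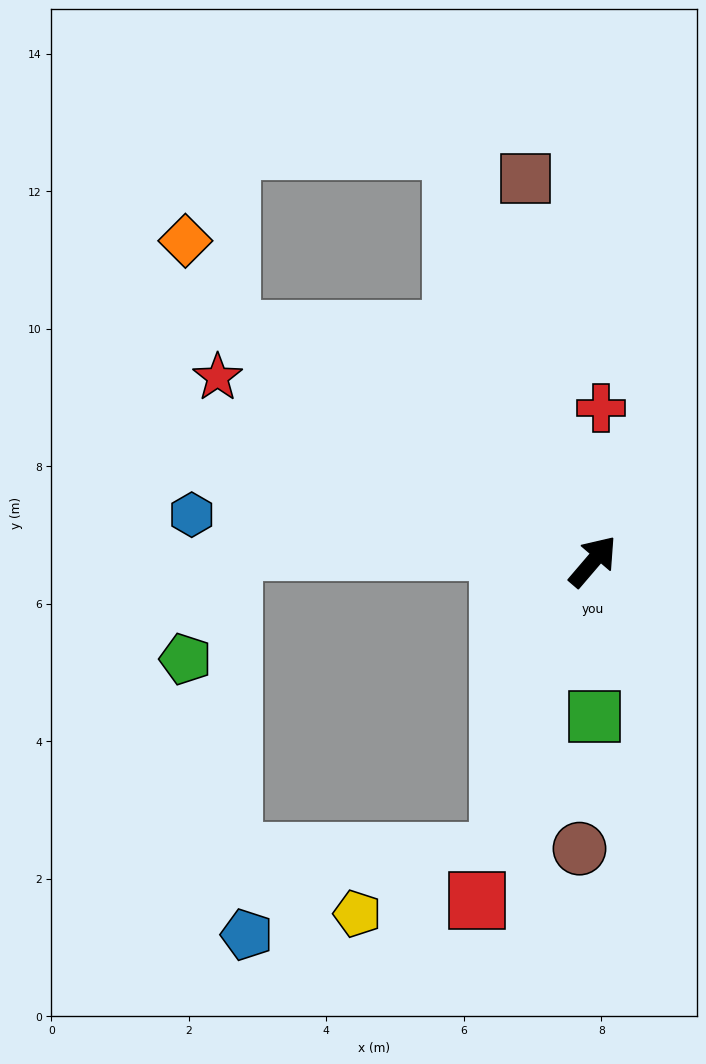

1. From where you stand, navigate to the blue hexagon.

turn left 124°, forward 5.9 m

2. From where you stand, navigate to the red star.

turn left 104°, forward 6.1 m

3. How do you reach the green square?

turn right 139°, forward 2.3 m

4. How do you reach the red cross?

turn left 37°, forward 2.2 m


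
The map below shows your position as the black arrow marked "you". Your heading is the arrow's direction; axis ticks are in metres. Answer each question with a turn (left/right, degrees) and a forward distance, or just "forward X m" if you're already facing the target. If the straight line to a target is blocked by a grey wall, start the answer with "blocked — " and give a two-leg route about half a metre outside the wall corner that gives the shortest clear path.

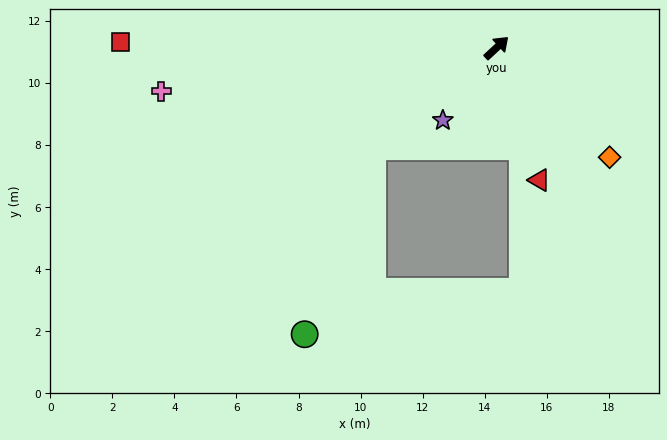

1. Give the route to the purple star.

turn right 169°, forward 2.9 m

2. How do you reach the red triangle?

turn right 115°, forward 4.5 m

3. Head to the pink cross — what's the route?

turn left 145°, forward 10.9 m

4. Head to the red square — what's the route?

turn left 136°, forward 12.1 m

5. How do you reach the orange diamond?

turn right 87°, forward 5.1 m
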